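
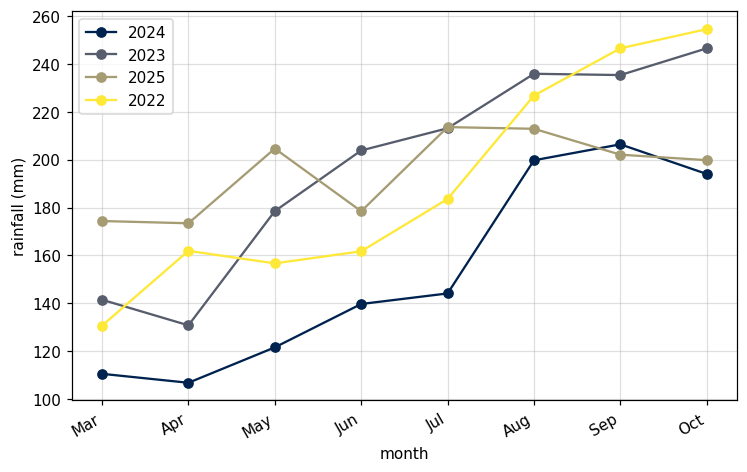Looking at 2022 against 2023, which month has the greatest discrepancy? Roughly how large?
Jun: 2022 ≈ 160, 2023 ≈ 200 → gap ≈ 40. Next-largest (Apr) is only ≈ 20.

Jun, ≈ 40 mm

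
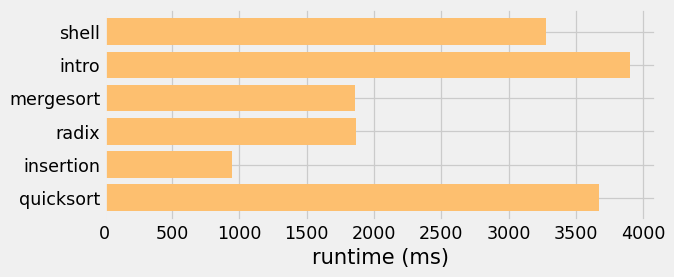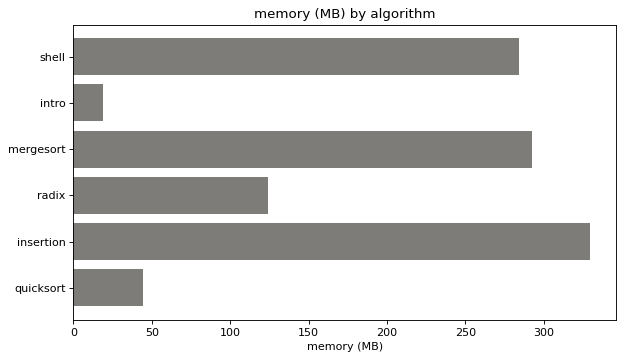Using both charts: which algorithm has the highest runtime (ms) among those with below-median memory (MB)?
intro

Chart 2 median memory (MB) ≈ 200; below-median algorithms: intro, radix, quicksort. Among those, intro has the highest runtime (ms) (≈ 4000).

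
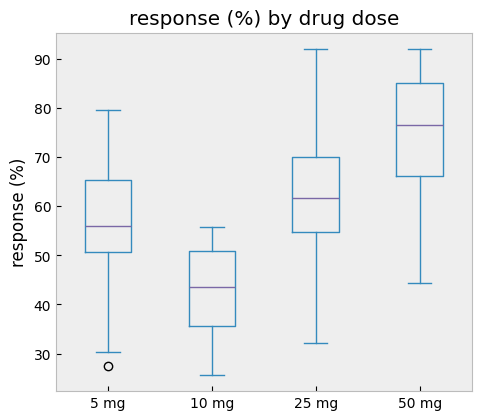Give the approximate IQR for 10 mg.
≈ 15

Q3 ≈ 50, Q1 ≈ 35; IQR ≈ 15.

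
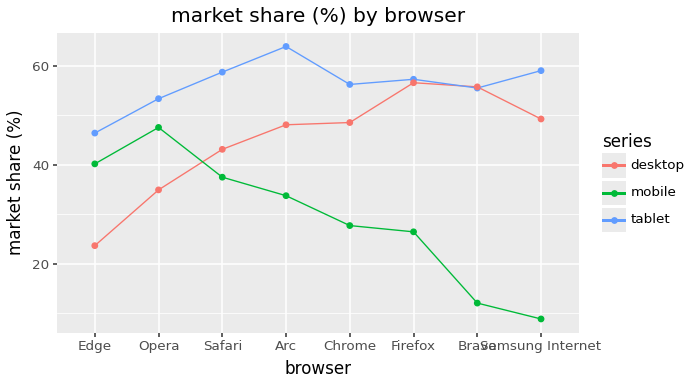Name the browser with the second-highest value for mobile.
Top 3 for mobile: Opera ≈ 50, Edge ≈ 40, Safari ≈ 35.

Edge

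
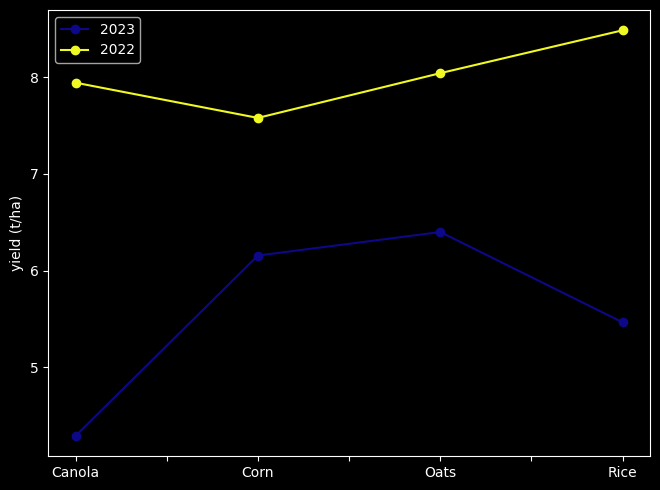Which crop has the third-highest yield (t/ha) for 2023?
Rice

Top 4 for 2023: Oats ≈ 6.5, Corn ≈ 6.0, Rice ≈ 5.5, Canola ≈ 4.5.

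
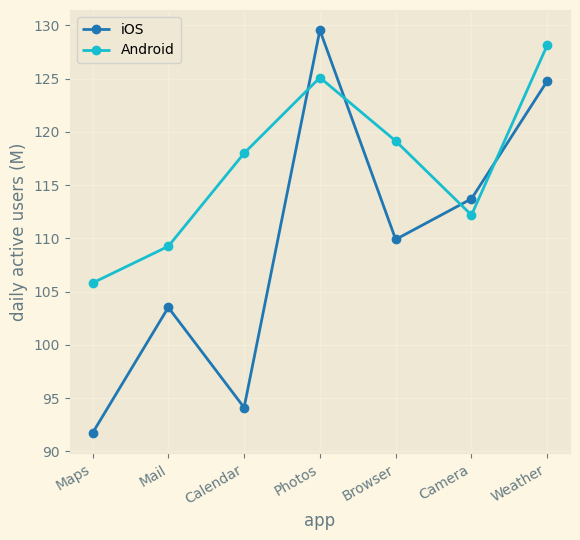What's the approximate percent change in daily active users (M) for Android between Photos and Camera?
≈ -12%

Photos ≈ 125, Camera ≈ 110; (110 − 125) / 125 ≈ -12%.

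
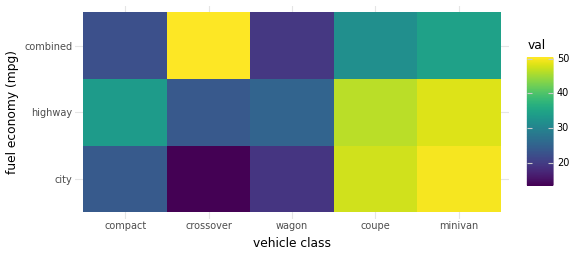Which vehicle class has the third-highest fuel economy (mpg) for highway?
compact

Top 4 for highway: minivan ≈ 50, coupe ≈ 45, compact ≈ 35, wagon ≈ 25.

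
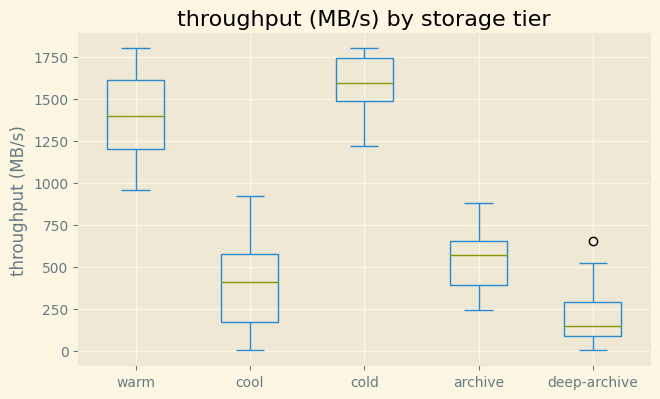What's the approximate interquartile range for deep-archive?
Q3 ≈ 200, Q1 ≈ 0; IQR ≈ 200.

≈ 200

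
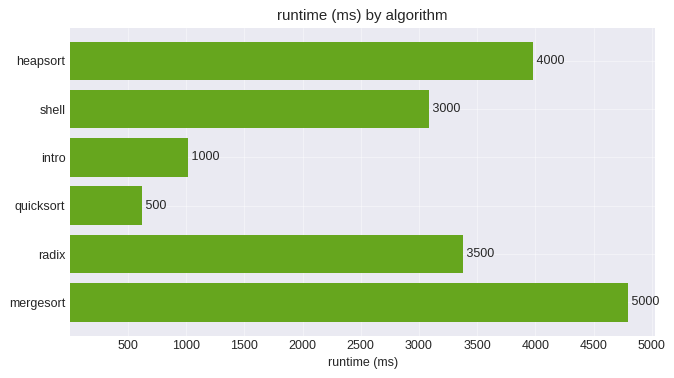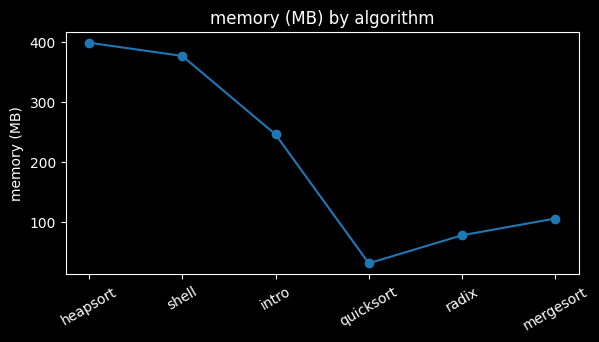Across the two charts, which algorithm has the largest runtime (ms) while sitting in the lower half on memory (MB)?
Chart 2 median memory (MB) ≈ 200; below-median algorithms: quicksort, radix, mergesort. Among those, mergesort has the highest runtime (ms) (≈ 5000).

mergesort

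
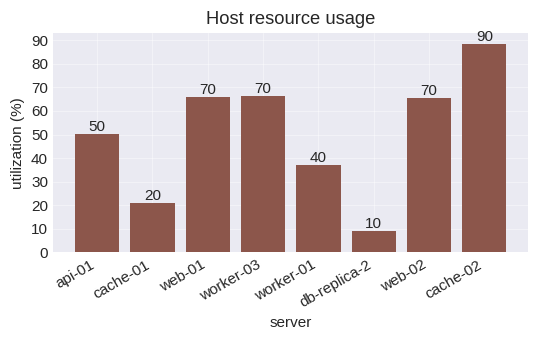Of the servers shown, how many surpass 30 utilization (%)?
Above 30: api-01, web-01, worker-03, worker-01, web-02, cache-02.

6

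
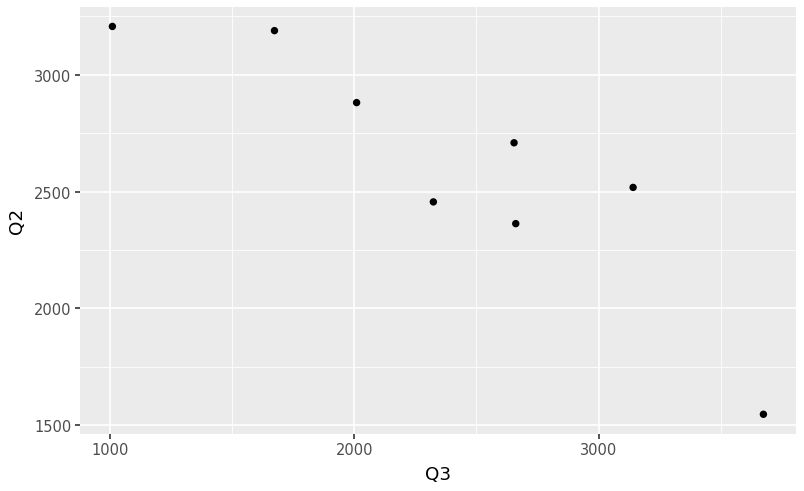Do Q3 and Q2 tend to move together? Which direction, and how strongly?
Points are negatively correlated; strong (|r| ≈ 0.9).

negative, strong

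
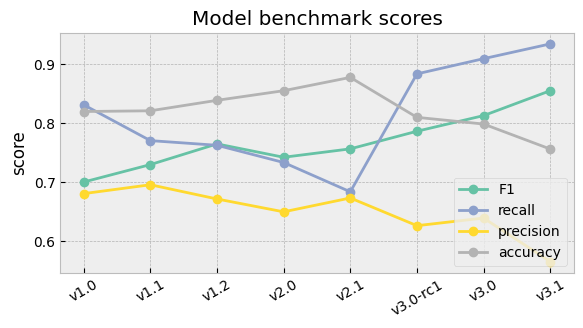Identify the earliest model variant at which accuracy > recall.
v1.0: accuracy ≈ 0.80 vs recall ≈ 0.85 (not yet); v1.1: accuracy ≈ 0.80 vs recall ≈ 0.75 (first crossover).

v1.1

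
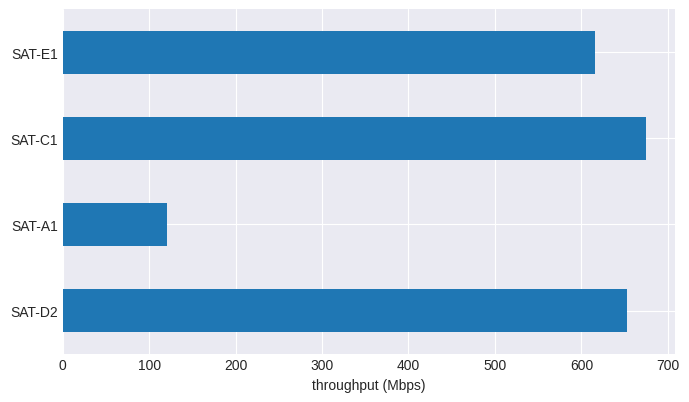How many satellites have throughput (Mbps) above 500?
Above 500: SAT-D2, SAT-C1, SAT-E1.

3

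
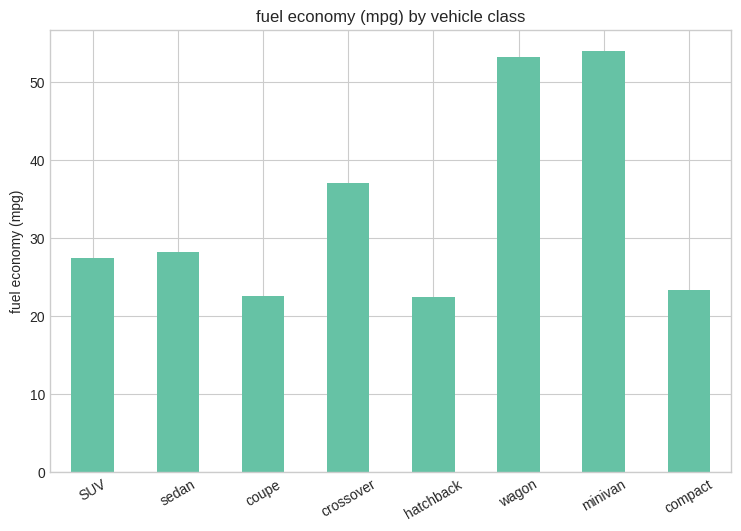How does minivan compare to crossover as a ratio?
≈ 1.57×

minivan ≈ 55, crossover ≈ 35; 55/35 ≈ 1.57.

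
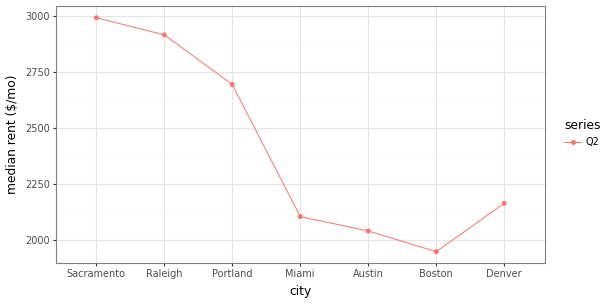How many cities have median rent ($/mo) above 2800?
Above 2800: Sacramento, Raleigh.

2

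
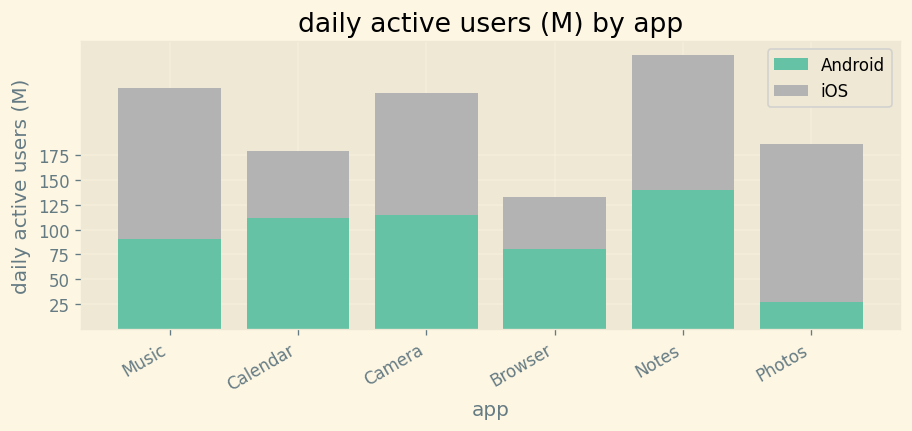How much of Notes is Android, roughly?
Android top ≈ 150, bottom ≈ 0; segment ≈ 150.

≈ 150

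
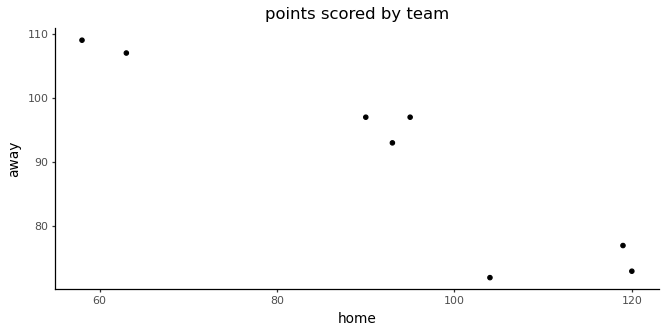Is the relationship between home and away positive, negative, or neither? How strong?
Points are negatively correlated; strong (|r| ≈ 0.9).

negative, strong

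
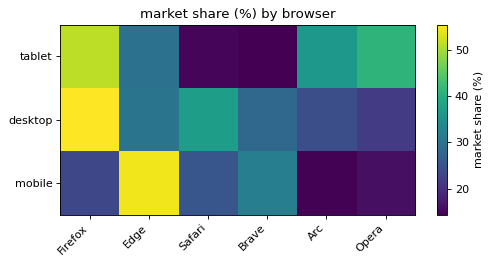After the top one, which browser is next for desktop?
Top 3 for desktop: Firefox ≈ 55, Safari ≈ 35, Edge ≈ 30.

Safari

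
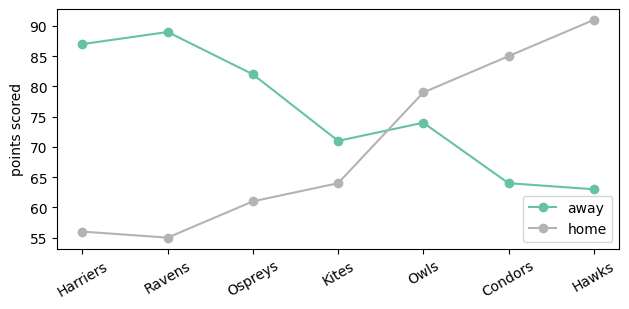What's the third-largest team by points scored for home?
Owls

Top 4 for home: Hawks ≈ 90, Condors ≈ 85, Owls ≈ 80, Kites ≈ 65.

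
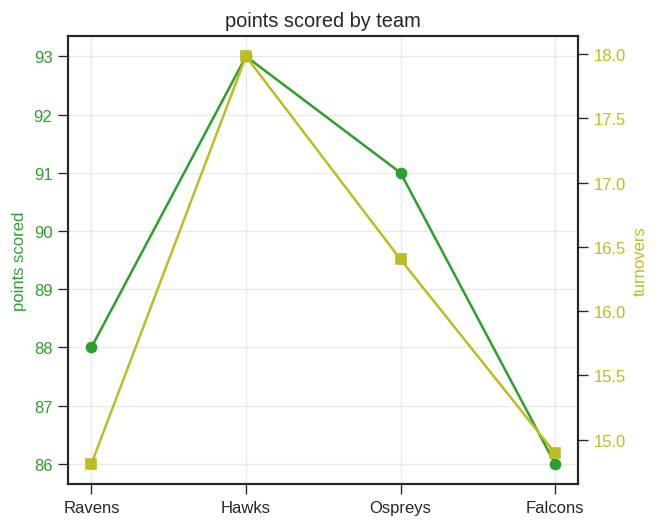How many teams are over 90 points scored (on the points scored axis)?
2

Above 90: Hawks, Ospreys.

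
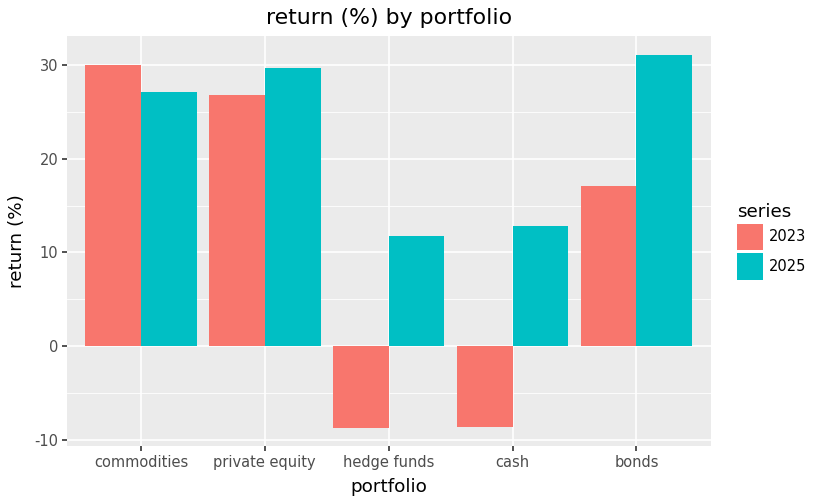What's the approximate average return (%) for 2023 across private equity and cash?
(25 + -10) / 2 ≈ 8.

≈ 8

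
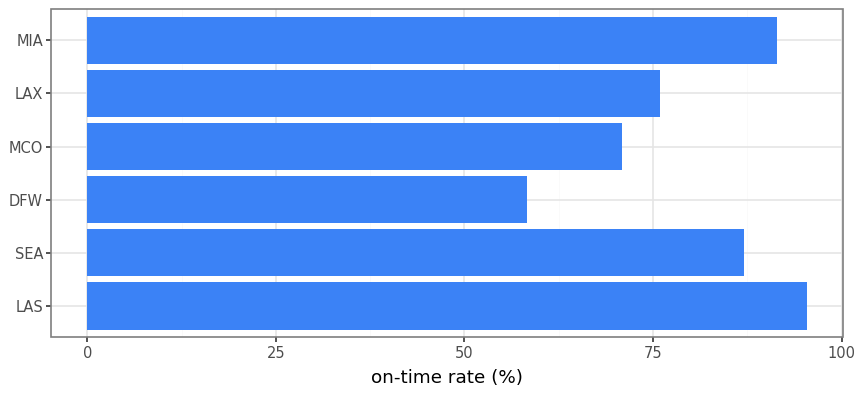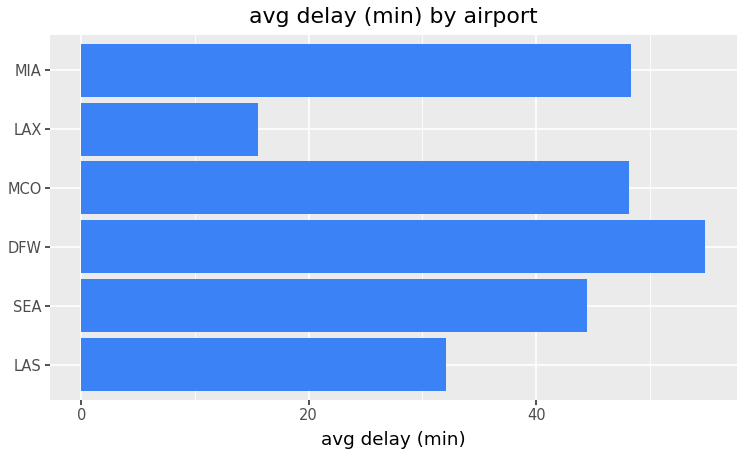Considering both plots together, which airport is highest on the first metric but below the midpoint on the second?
Chart 2 median avg delay (min) ≈ 50; below-median airports: LAS, SEA, LAX. Among those, LAS has the highest on-time rate (%) (≈ 100).

LAS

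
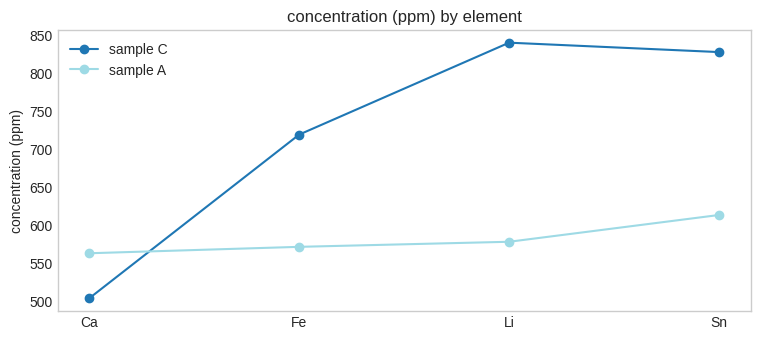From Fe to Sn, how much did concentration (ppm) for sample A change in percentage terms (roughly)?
Fe ≈ 550, Sn ≈ 600; (600 − 550) / 550 ≈ +9.1%.

≈ +9.1%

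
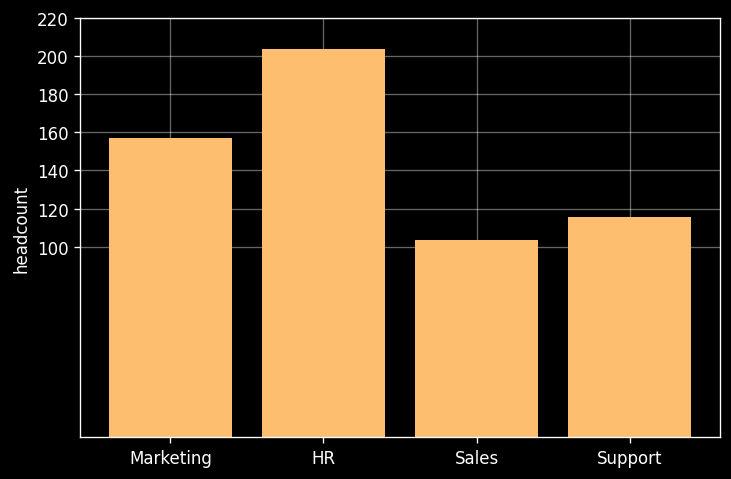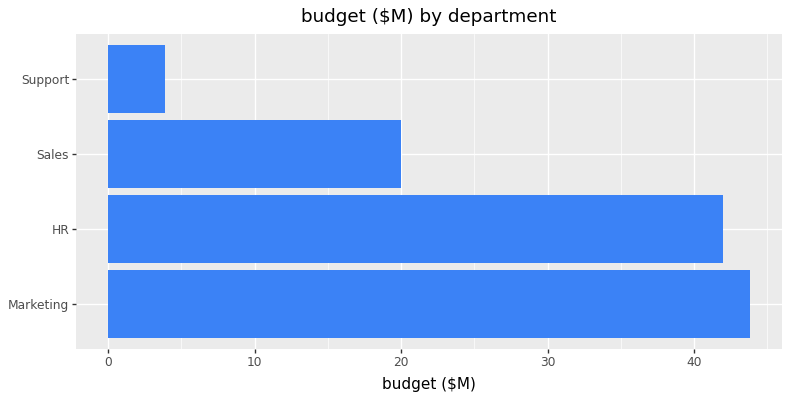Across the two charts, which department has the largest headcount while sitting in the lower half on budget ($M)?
Chart 2 median budget ($M) ≈ 30; below-median departments: Sales, Support. Among those, Support has the highest headcount (≈ 120).

Support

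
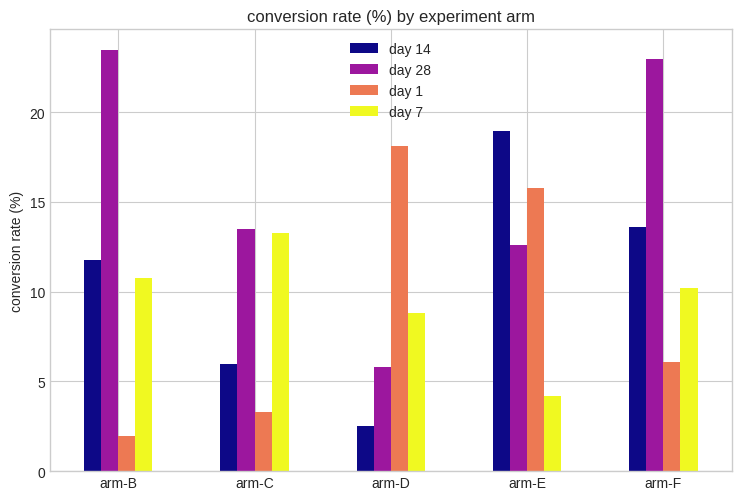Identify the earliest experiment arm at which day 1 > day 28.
arm-C: day 1 ≈ 4 vs day 28 ≈ 14 (not yet); arm-D: day 1 ≈ 18 vs day 28 ≈ 6 (first crossover).

arm-D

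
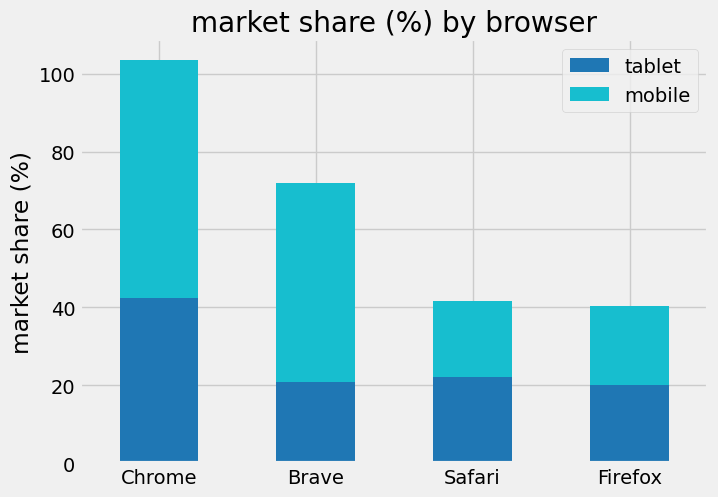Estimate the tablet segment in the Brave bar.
≈ 20

tablet top ≈ 20, bottom ≈ 0; segment ≈ 20.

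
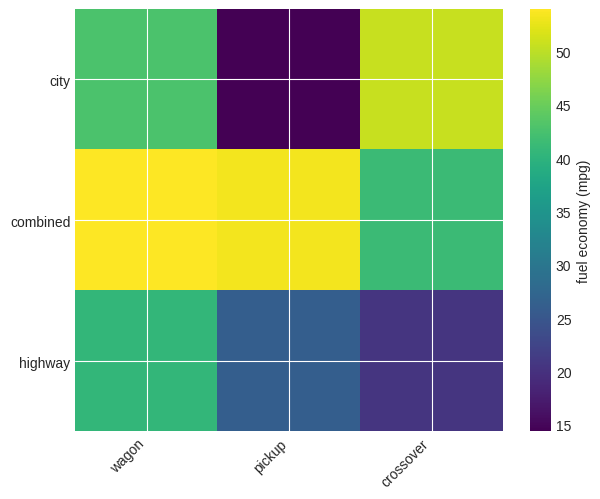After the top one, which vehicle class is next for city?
Top 3 for city: crossover ≈ 50, wagon ≈ 45, pickup ≈ 15.

wagon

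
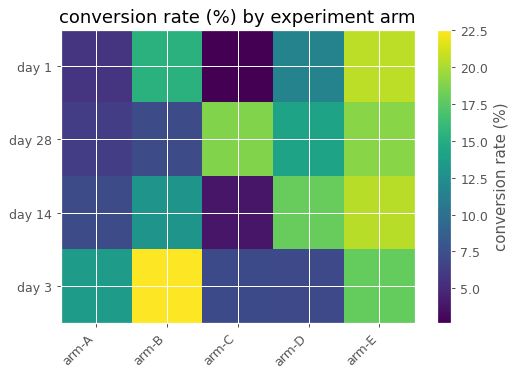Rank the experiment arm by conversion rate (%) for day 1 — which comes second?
arm-B

Top 3 for day 1: arm-E ≈ 20, arm-B ≈ 16, arm-D ≈ 12.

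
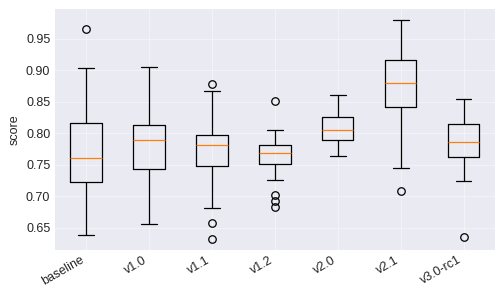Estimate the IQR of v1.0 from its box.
≈ 0.07

Q3 ≈ 0.81, Q1 ≈ 0.74; IQR ≈ 0.07.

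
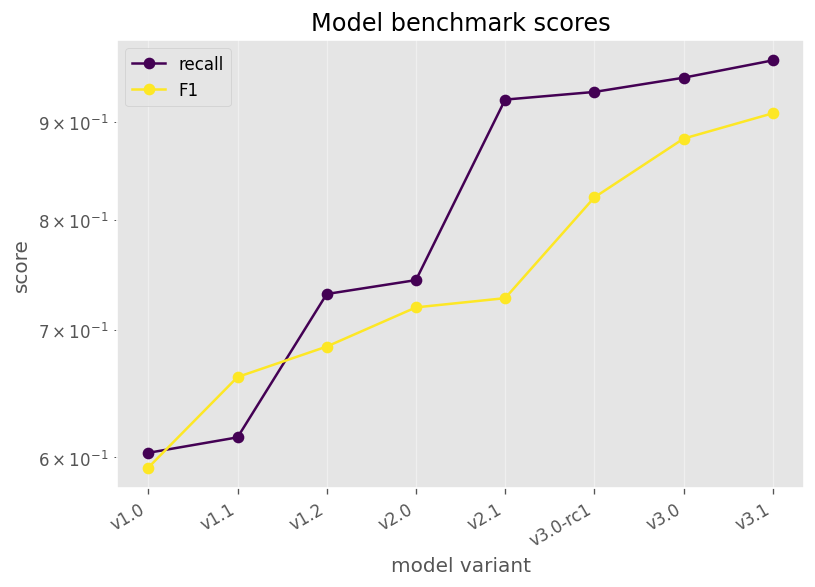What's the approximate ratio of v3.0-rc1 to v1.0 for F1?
≈ 1.33×

v3.0-rc1 ≈ 0.80, v1.0 ≈ 0.60; 0.80/0.60 ≈ 1.33.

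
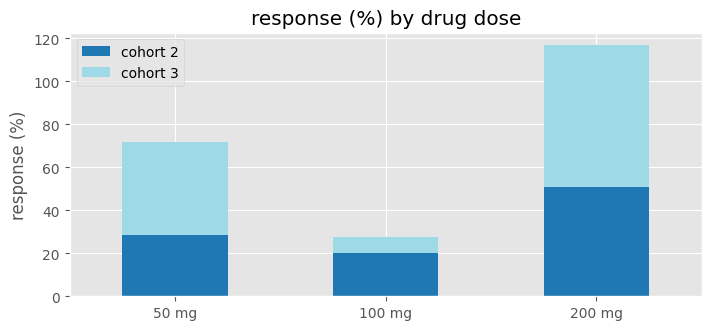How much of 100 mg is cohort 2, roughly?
≈ 20

cohort 2 top ≈ 20, bottom ≈ 0; segment ≈ 20.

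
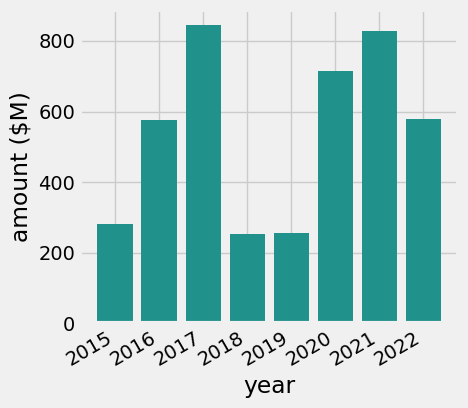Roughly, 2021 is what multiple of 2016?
2021 ≈ 800, 2016 ≈ 600; 800/600 ≈ 1.33.

≈ 1.33×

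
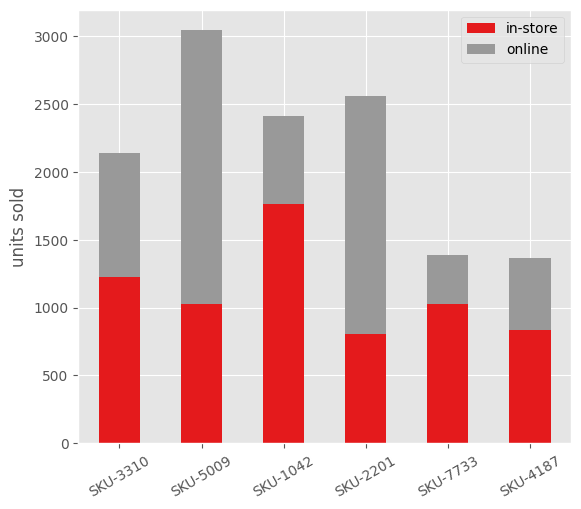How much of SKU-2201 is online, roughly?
≈ 1500

online top ≈ 2500, bottom ≈ 1000; segment ≈ 1500.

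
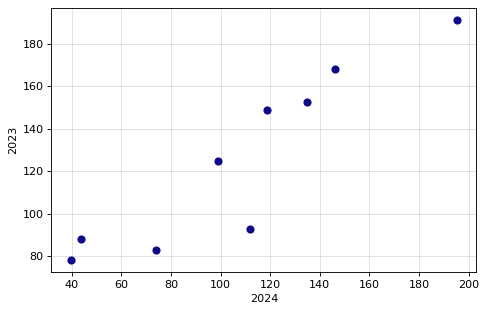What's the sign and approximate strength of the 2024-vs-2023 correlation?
positive, strong

Points are positively correlated; strong (|r| ≈ 0.9).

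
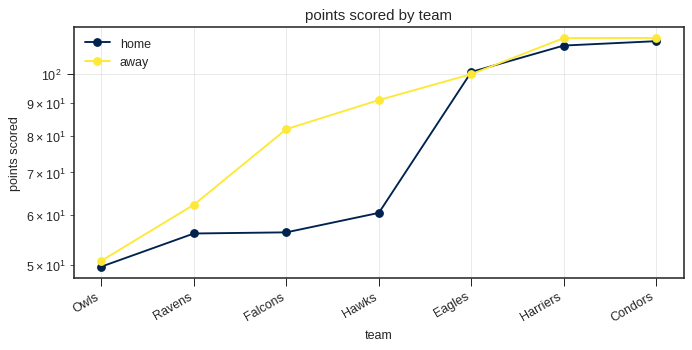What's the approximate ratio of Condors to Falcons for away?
≈ 1.38×

Condors ≈ 110, Falcons ≈ 80; 110/80 ≈ 1.38.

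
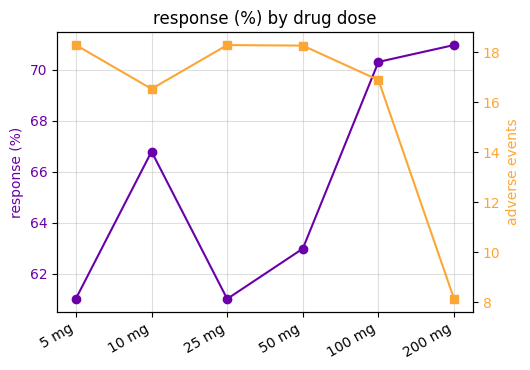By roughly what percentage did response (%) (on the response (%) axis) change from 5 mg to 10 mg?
≈ +9.8%

5 mg ≈ 61, 10 mg ≈ 67; (67 − 61) / 61 ≈ +9.8%.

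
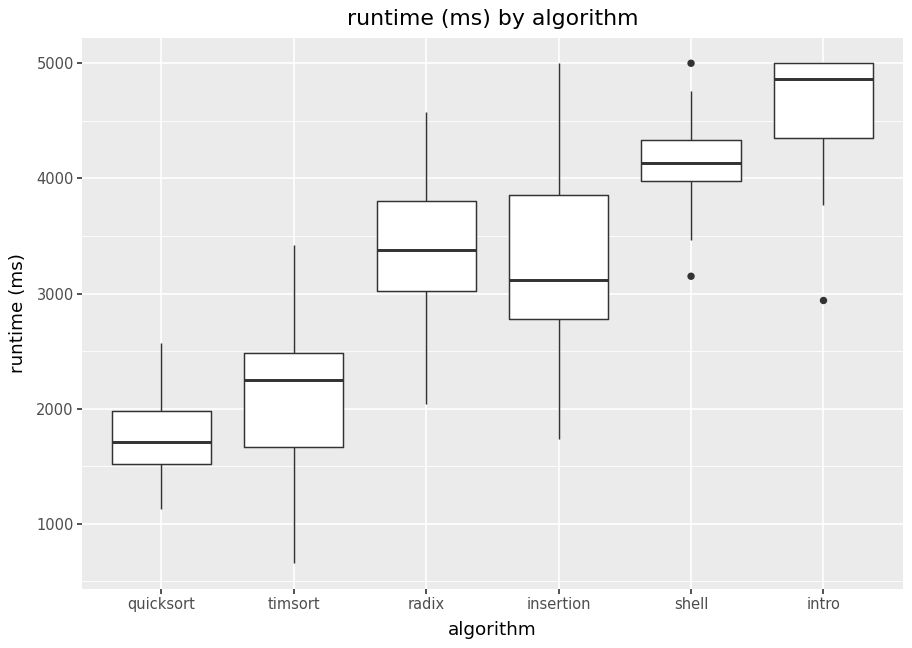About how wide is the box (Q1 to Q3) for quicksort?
Q3 ≈ 2000, Q1 ≈ 1500; IQR ≈ 500.

≈ 500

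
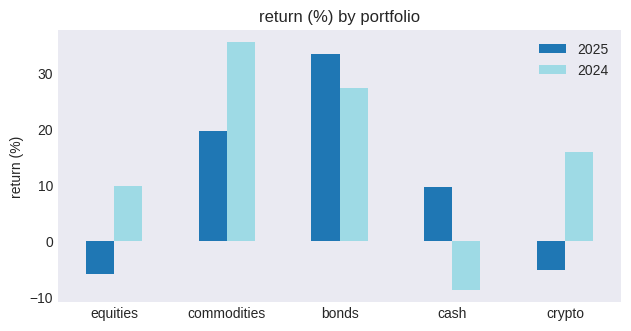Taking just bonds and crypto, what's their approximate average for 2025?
(35 + -5) / 2 ≈ 15.

≈ 15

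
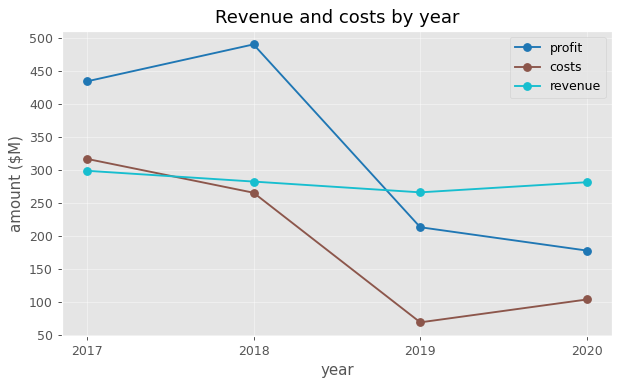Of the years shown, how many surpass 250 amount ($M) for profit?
2

Above 250: 2017, 2018.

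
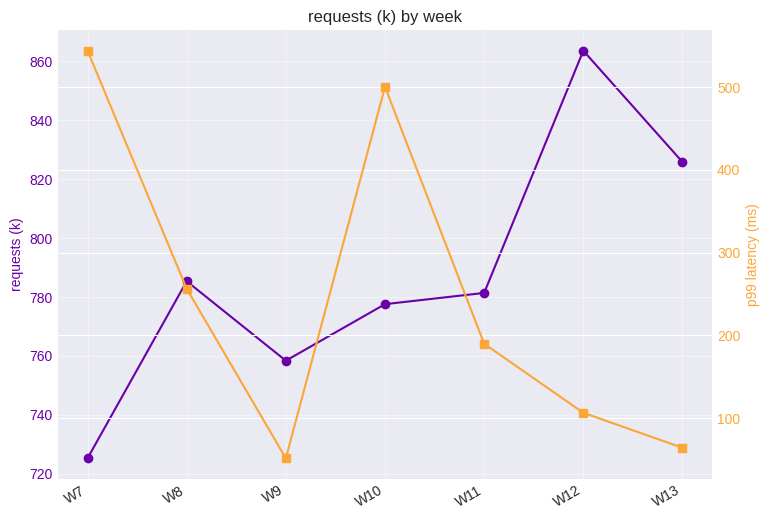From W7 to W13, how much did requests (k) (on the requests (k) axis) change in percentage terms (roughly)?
W7 ≈ 720, W13 ≈ 820; (820 − 720) / 720 ≈ +13.9%.

≈ +13.9%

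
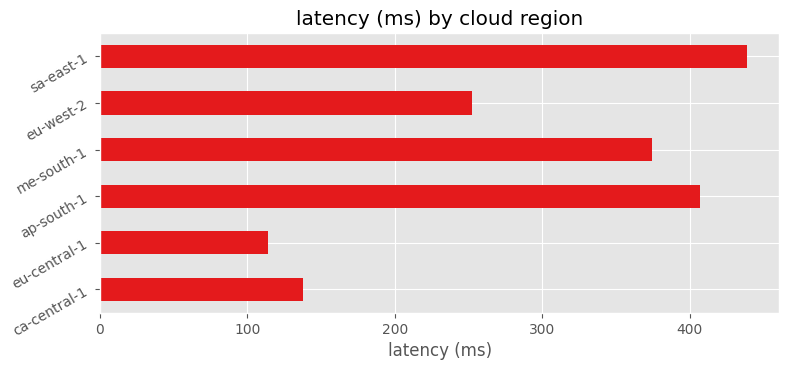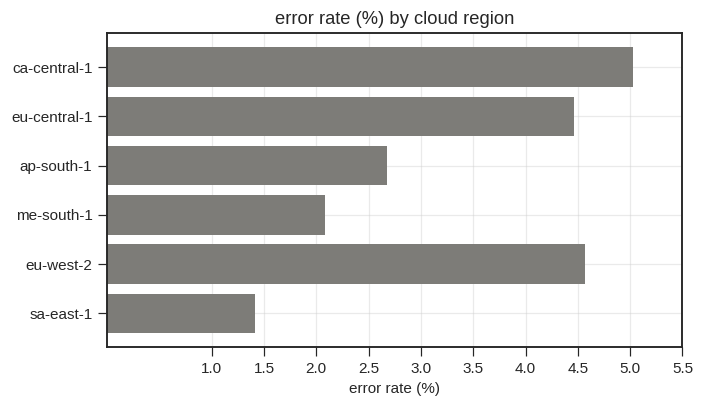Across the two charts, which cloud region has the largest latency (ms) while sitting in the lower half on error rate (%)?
Chart 2 median error rate (%) ≈ 3.5; below-median cloud regions: ap-south-1, me-south-1, sa-east-1. Among those, sa-east-1 has the highest latency (ms) (≈ 450).

sa-east-1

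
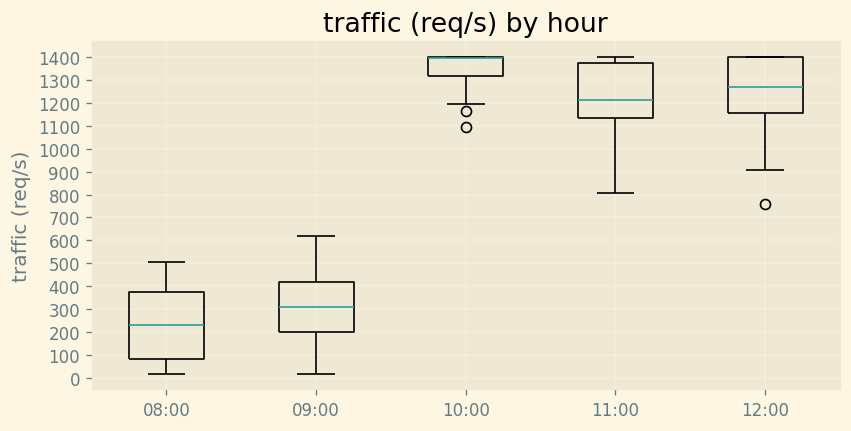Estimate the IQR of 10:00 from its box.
≈ 100

Q3 ≈ 1400, Q1 ≈ 1300; IQR ≈ 100.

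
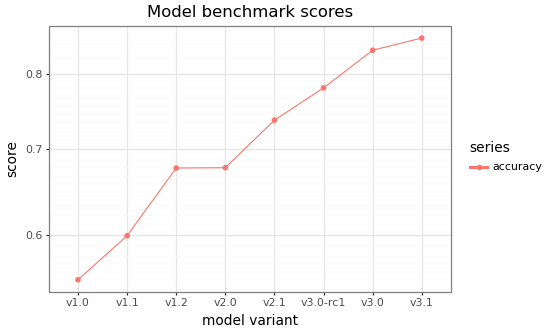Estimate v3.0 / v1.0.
≈ 1.55×

v3.0 ≈ 0.85, v1.0 ≈ 0.55; 0.85/0.55 ≈ 1.55.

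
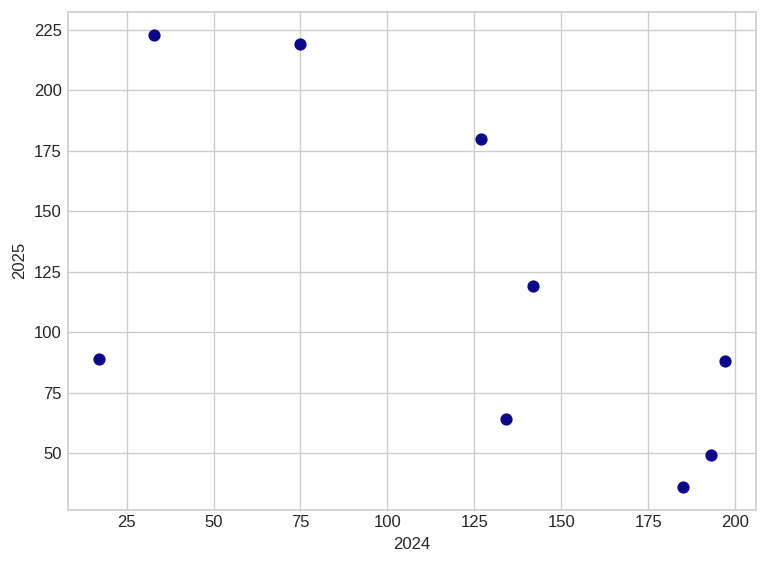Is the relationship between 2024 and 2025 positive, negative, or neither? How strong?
Points are negatively correlated; moderate (|r| ≈ 0.6).

negative, moderate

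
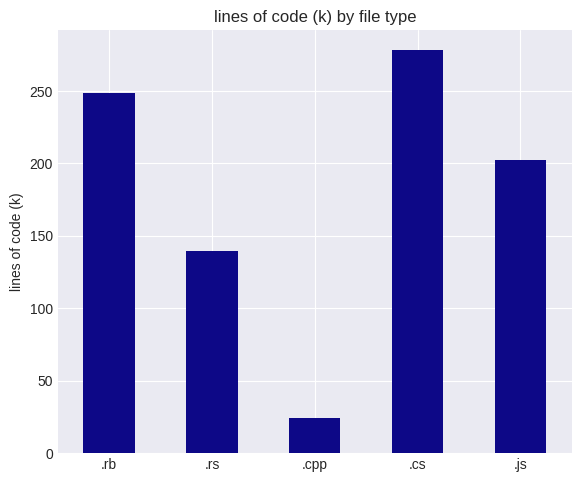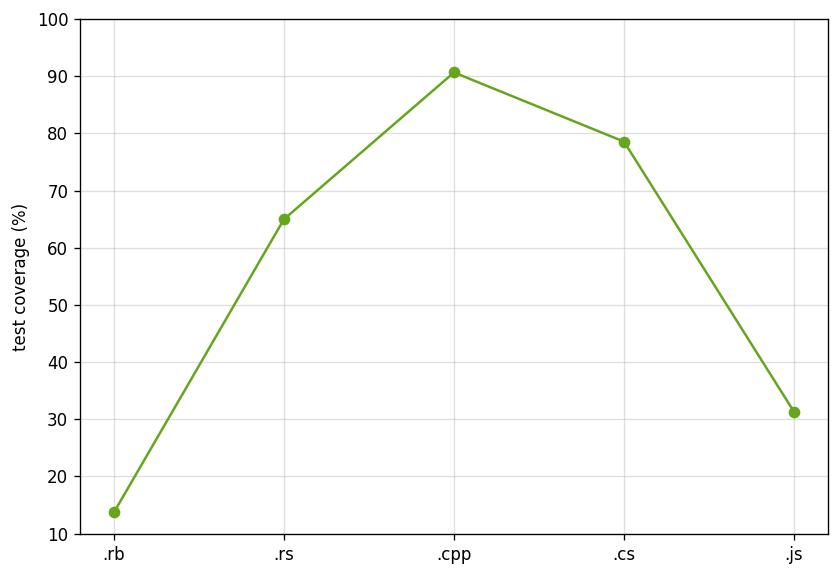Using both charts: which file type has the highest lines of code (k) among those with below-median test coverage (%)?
.rb

Chart 2 median test coverage (%) ≈ 60; below-median file types: .rb, .js. Among those, .rb has the highest lines of code (k) (≈ 250).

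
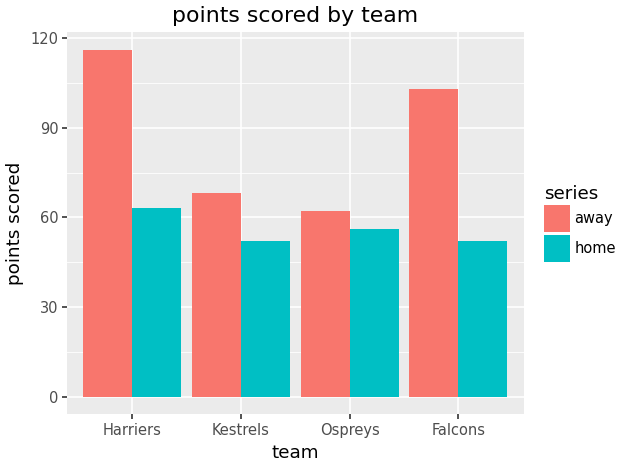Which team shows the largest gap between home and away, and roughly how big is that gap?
Harriers, ≈ 60

Harriers: home ≈ 60, away ≈ 120 → gap ≈ 60. Next-largest (Falcons) is only ≈ 50.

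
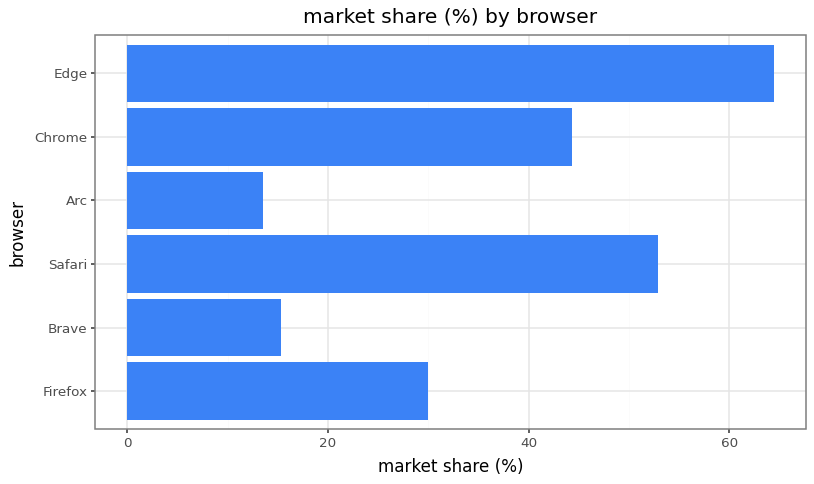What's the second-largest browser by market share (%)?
Top 3: Edge ≈ 60, Safari ≈ 50, Chrome ≈ 40.

Safari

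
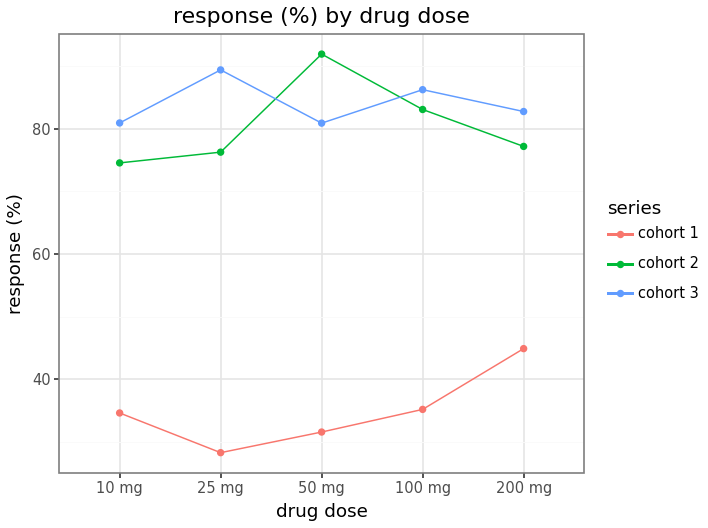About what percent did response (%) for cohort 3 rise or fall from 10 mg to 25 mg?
≈ +12.5%

10 mg ≈ 80, 25 mg ≈ 90; (90 − 80) / 80 ≈ +12.5%.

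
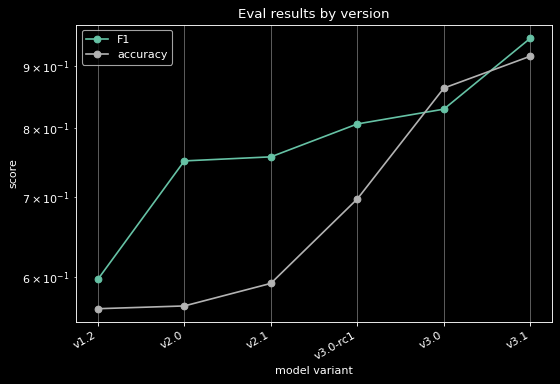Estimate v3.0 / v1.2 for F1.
v3.0 ≈ 0.85, v1.2 ≈ 0.60; 0.85/0.60 ≈ 1.42.

≈ 1.42×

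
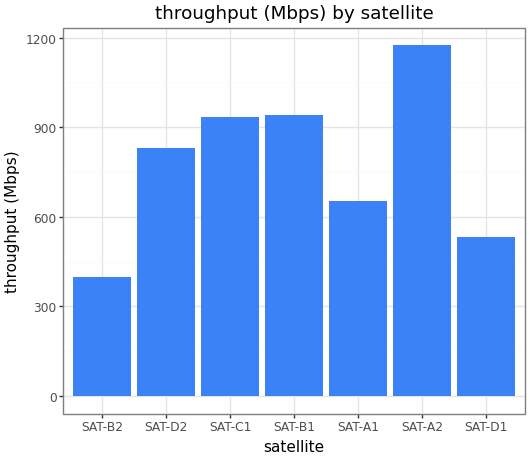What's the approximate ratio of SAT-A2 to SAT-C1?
≈ 1.33×

SAT-A2 ≈ 1200, SAT-C1 ≈ 900; 1200/900 ≈ 1.33.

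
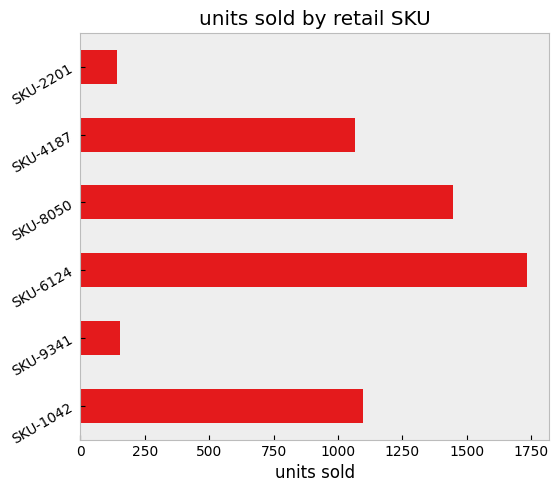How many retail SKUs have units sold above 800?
4

Above 800: SKU-1042, SKU-6124, SKU-8050, SKU-4187.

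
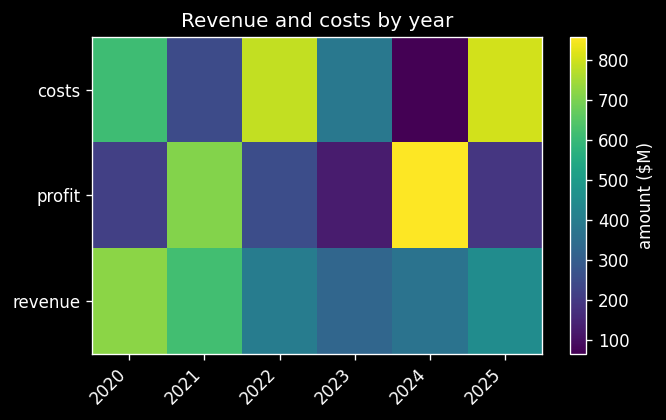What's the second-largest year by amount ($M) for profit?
Top 3 for profit: 2024 ≈ 900, 2021 ≈ 700, 2022 ≈ 300.

2021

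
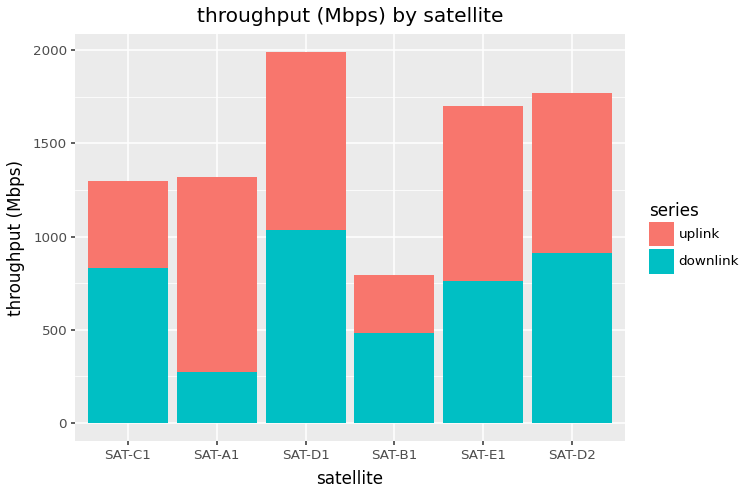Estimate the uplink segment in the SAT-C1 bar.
uplink top ≈ 1200, bottom ≈ 800; segment ≈ 400.

≈ 400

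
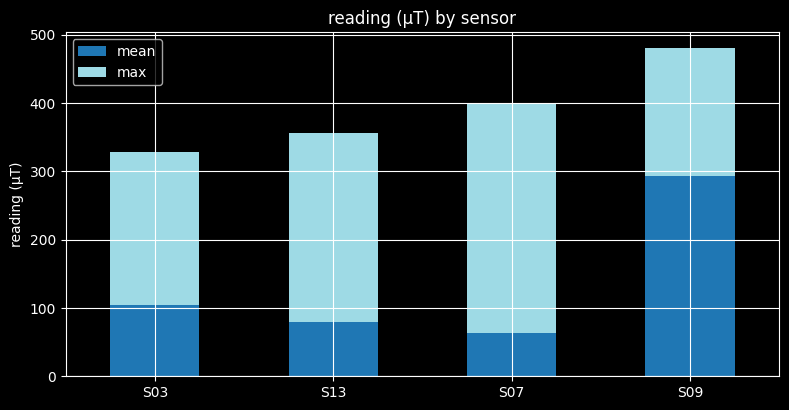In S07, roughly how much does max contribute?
max top ≈ 400, bottom ≈ 50; segment ≈ 350.

≈ 350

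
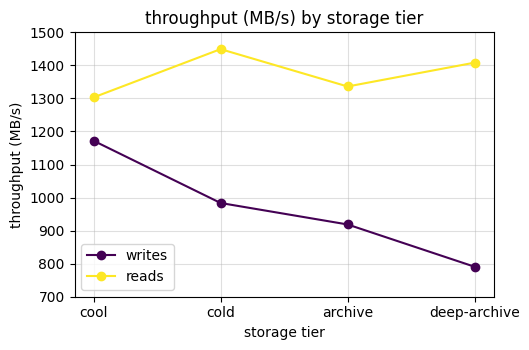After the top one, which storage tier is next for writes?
cold

Top 3 for writes: cool ≈ 1200, cold ≈ 1000, archive ≈ 900.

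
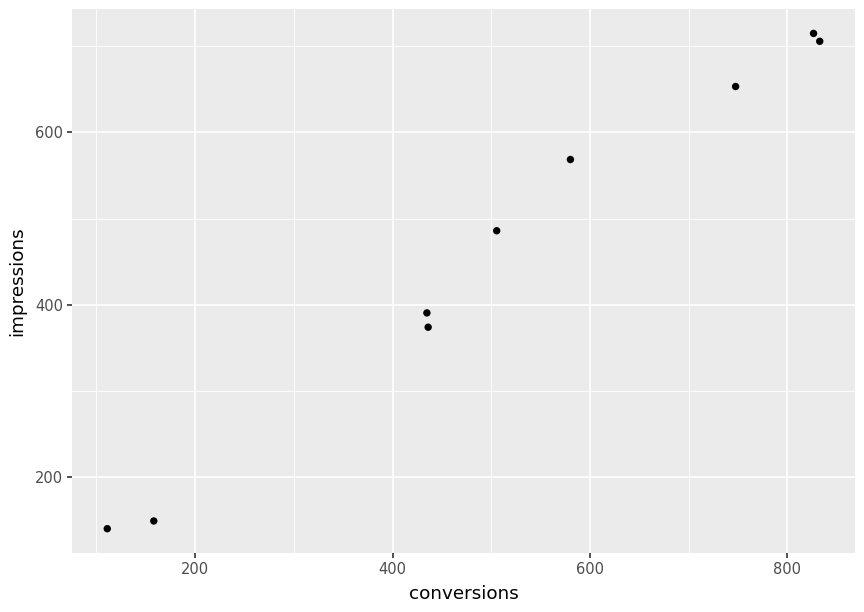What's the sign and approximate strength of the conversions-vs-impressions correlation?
Points are positively correlated; strong (|r| ≈ 1.0).

positive, strong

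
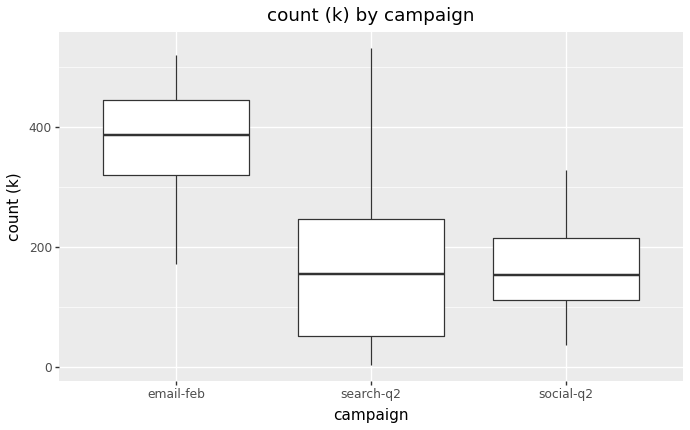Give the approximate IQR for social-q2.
Q3 ≈ 220, Q1 ≈ 120; IQR ≈ 100.

≈ 100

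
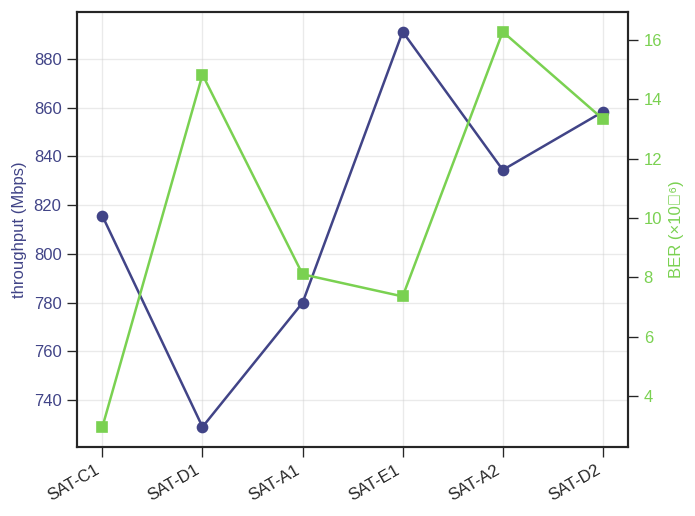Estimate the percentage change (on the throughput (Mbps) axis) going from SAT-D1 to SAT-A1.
≈ +8.3%

SAT-D1 ≈ 720, SAT-A1 ≈ 780; (780 − 720) / 720 ≈ +8.3%.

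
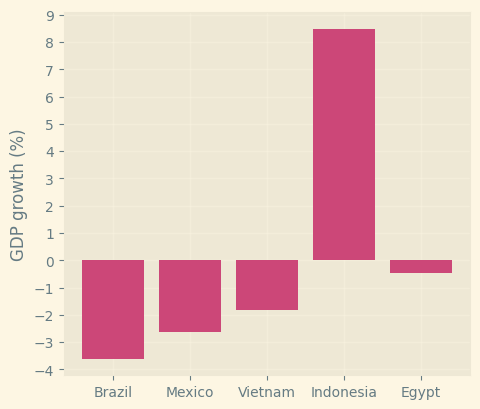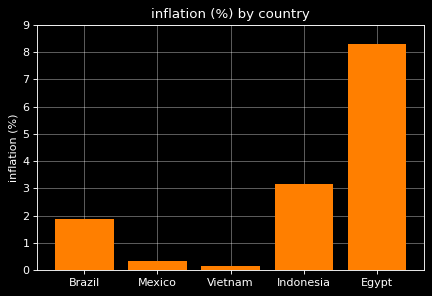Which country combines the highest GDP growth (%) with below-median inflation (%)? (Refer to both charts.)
Chart 2 median inflation (%) ≈ 2; below-median countries: Mexico, Vietnam. Among those, Vietnam has the highest GDP growth (%) (≈ -2).

Vietnam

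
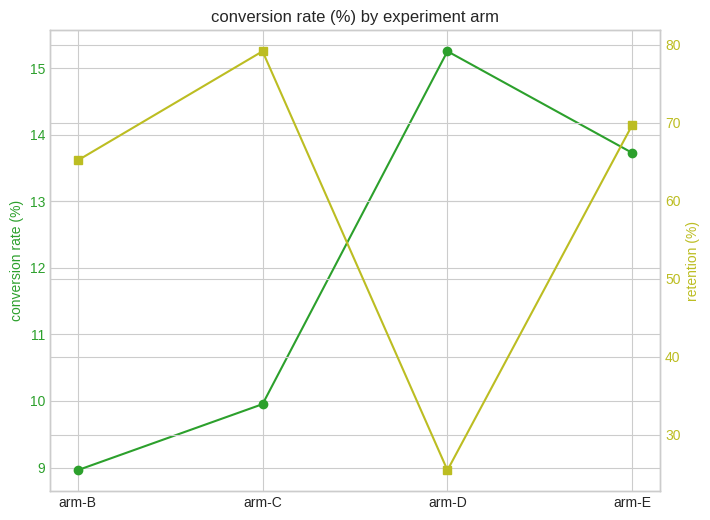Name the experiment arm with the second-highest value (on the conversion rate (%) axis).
Top 3 (on the conversion rate (%) axis): arm-D ≈ 15, arm-E ≈ 14, arm-C ≈ 10.

arm-E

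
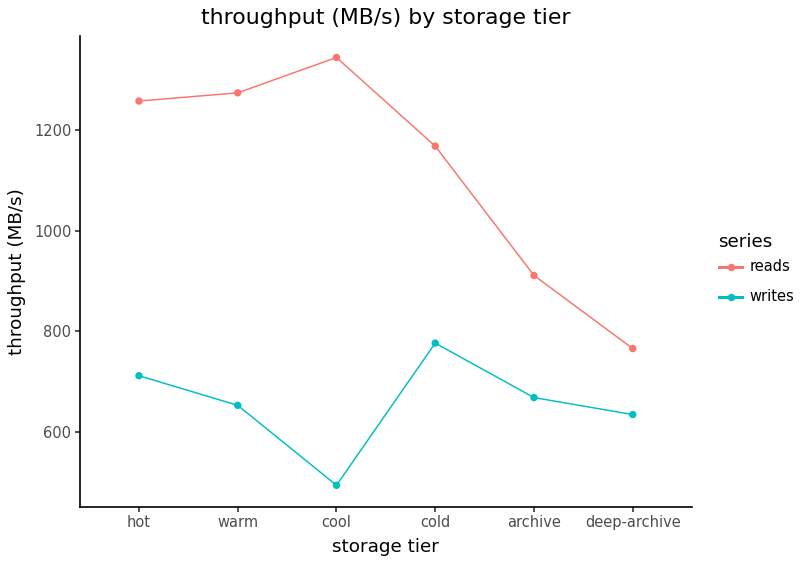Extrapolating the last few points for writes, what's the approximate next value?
≈ 500

Last three: 800, 700, 600 → slope ≈ -100/step → next ≈ 500.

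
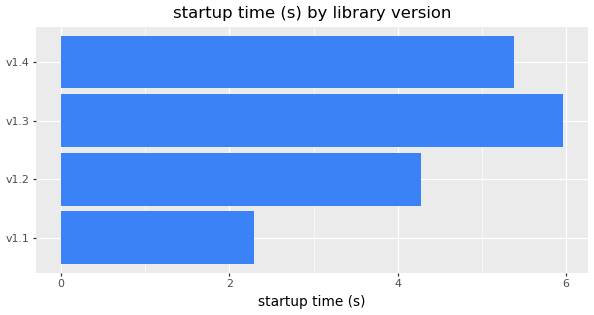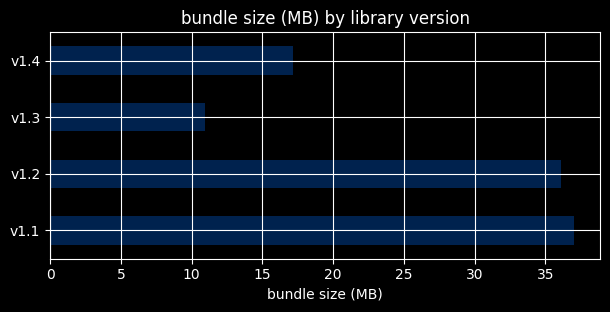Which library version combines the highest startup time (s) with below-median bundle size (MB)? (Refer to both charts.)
Chart 2 median bundle size (MB) ≈ 25; below-median library versions: v1.3, v1.4. Among those, v1.3 has the highest startup time (s) (≈ 6).

v1.3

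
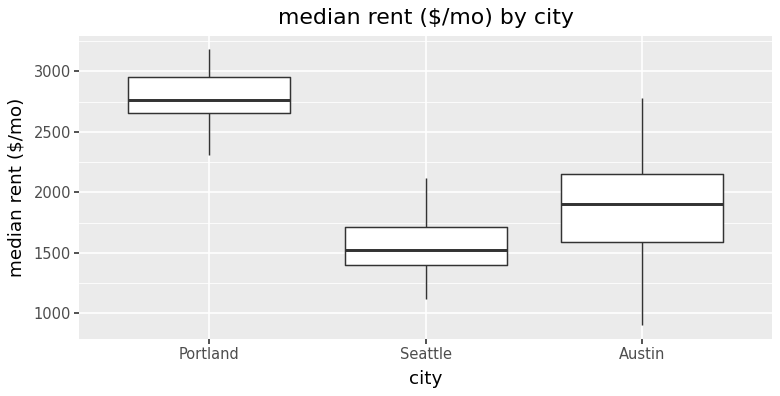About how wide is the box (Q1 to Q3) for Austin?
≈ 600

Q3 ≈ 2200, Q1 ≈ 1600; IQR ≈ 600.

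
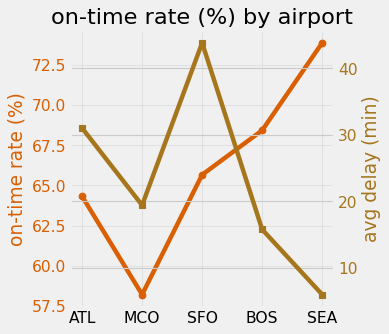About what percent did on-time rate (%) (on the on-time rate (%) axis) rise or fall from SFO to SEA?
SFO ≈ 66, SEA ≈ 74; (74 − 66) / 66 ≈ +12.1%.

≈ +12.1%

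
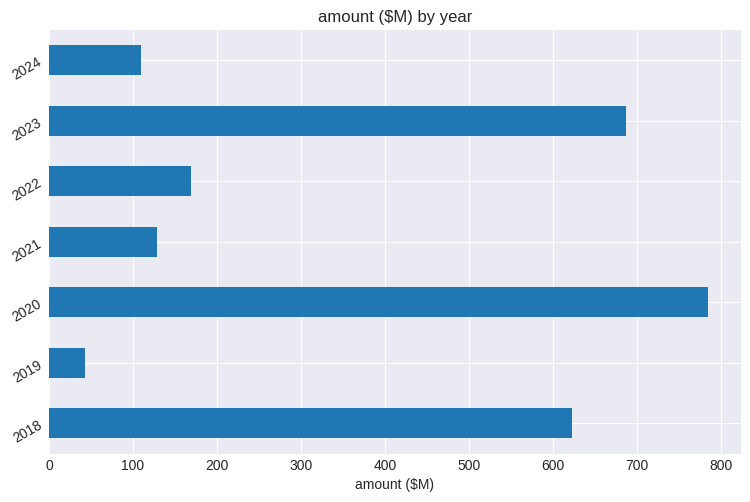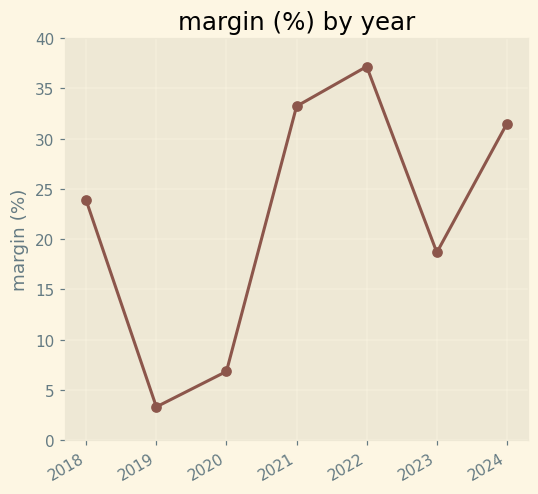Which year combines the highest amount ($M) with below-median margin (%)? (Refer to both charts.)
Chart 2 median margin (%) ≈ 25; below-median years: 2019, 2020, 2023. Among those, 2020 has the highest amount ($M) (≈ 800).

2020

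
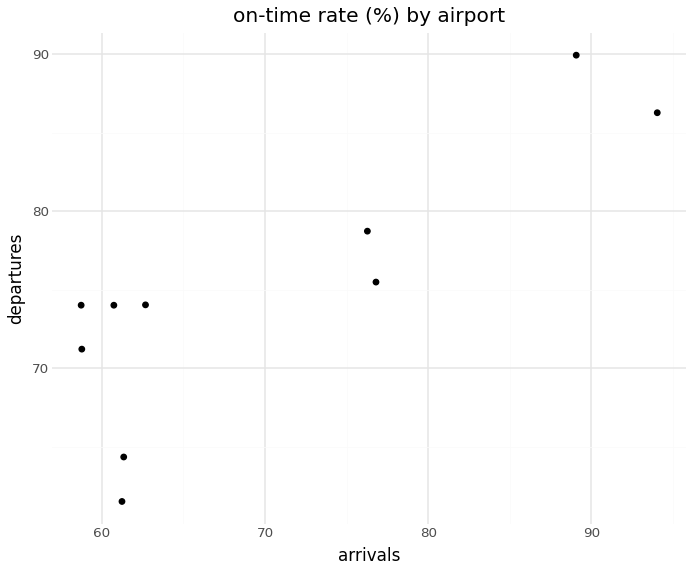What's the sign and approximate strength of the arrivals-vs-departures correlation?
positive, strong

Points are positively correlated; strong (|r| ≈ 0.8).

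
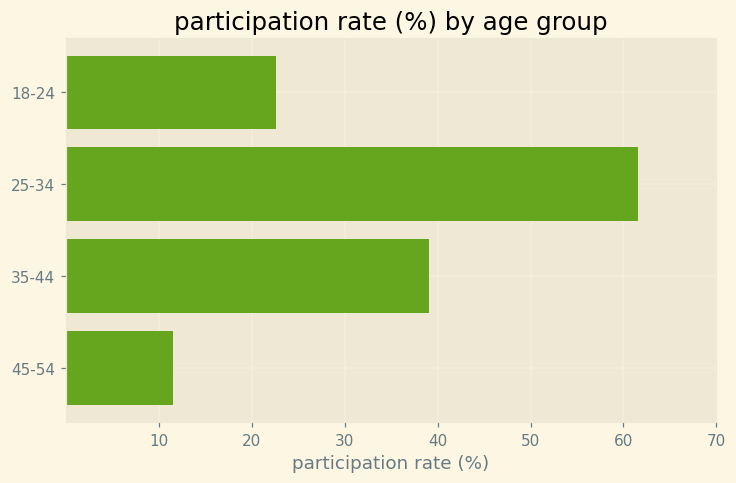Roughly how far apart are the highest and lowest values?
Max 25-34 ≈ 60, min 45-54 ≈ 10; range ≈ 50.

≈ 50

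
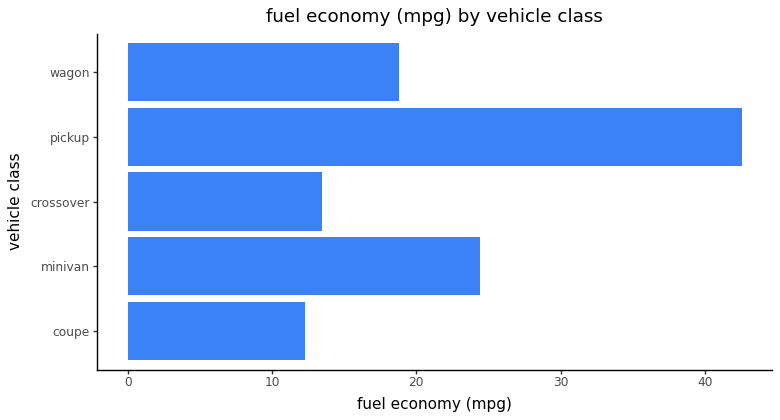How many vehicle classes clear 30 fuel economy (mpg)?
1

Above 30: pickup.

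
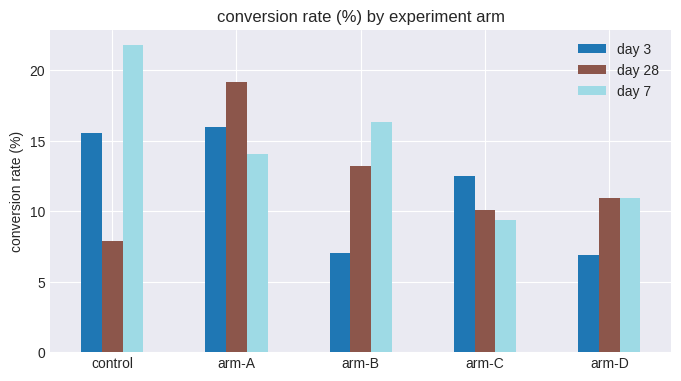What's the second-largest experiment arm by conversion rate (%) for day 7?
Top 3 for day 7: control ≈ 22, arm-B ≈ 16, arm-A ≈ 14.

arm-B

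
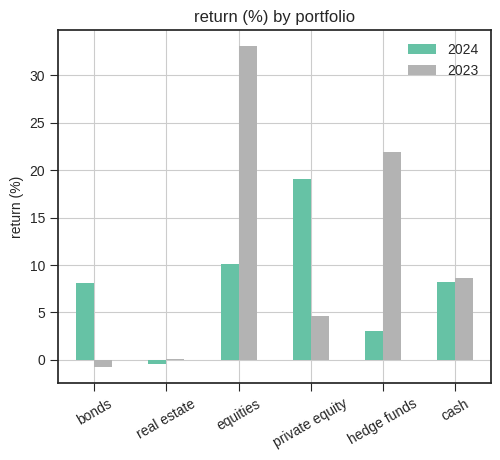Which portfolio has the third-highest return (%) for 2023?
cash

Top 4 for 2023: equities ≈ 35, hedge funds ≈ 20, cash ≈ 10, private equity ≈ 5.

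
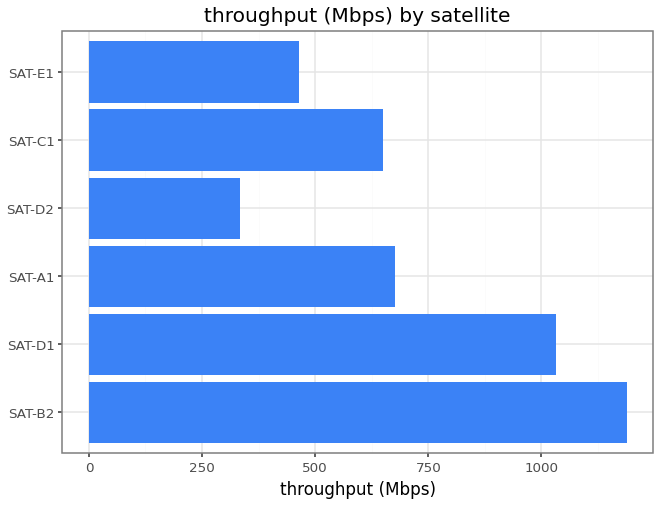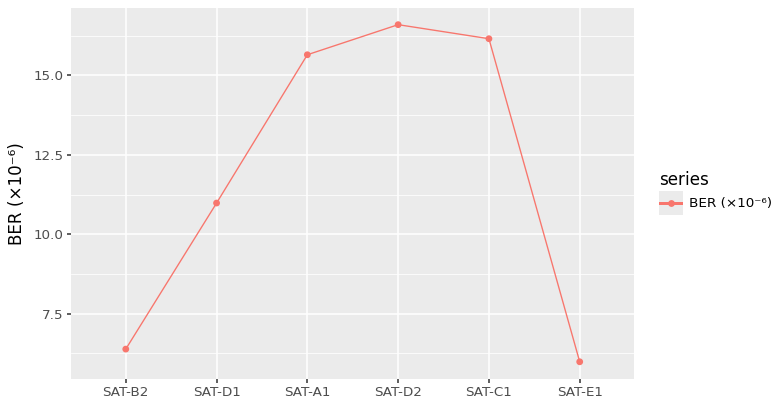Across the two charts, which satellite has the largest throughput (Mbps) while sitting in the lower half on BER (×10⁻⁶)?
SAT-B2

Chart 2 median BER (×10⁻⁶) ≈ 14; below-median satellites: SAT-B2, SAT-D1, SAT-E1. Among those, SAT-B2 has the highest throughput (Mbps) (≈ 1200).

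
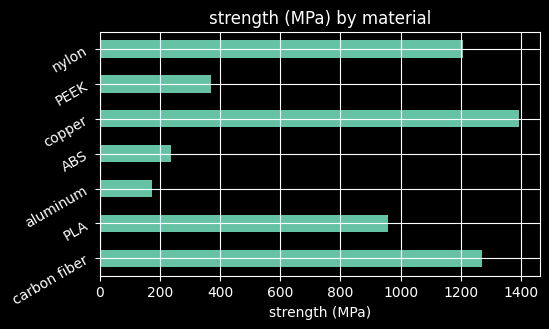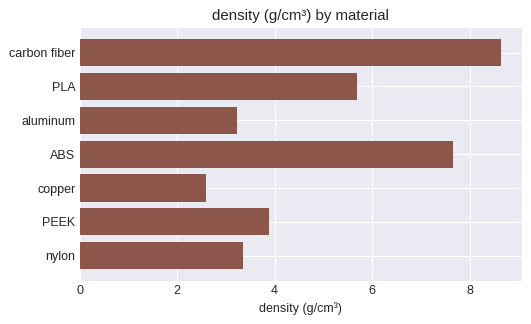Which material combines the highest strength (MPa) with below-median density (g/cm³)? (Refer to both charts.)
Chart 2 median density (g/cm³) ≈ 4; below-median materials: aluminum, copper, nylon. Among those, copper has the highest strength (MPa) (≈ 1400).

copper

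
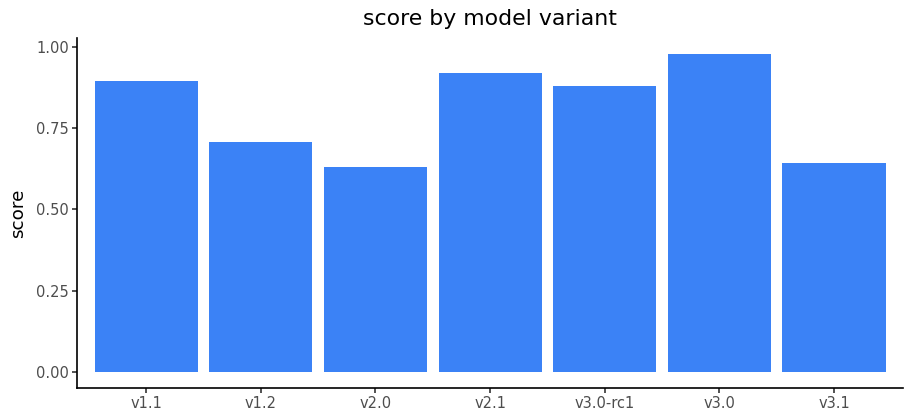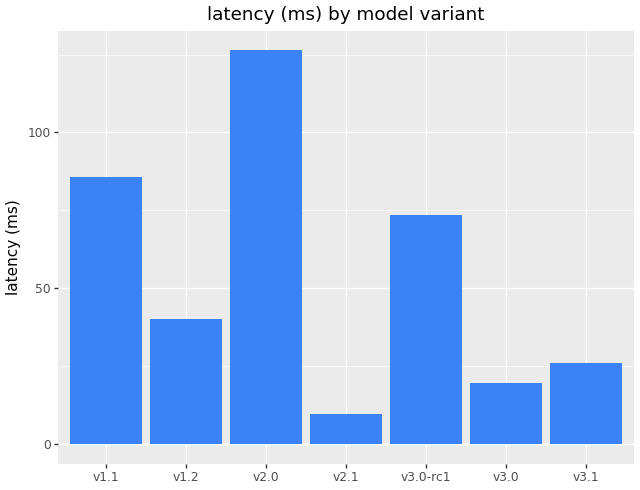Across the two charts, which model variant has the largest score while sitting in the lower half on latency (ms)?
Chart 2 median latency (ms) ≈ 40; below-median model variants: v2.1, v3.0, v3.1. Among those, v3.0 has the highest score (≈ 1).

v3.0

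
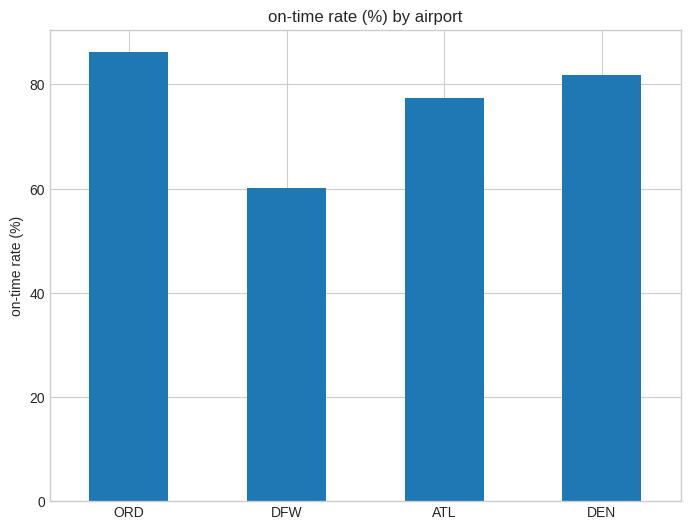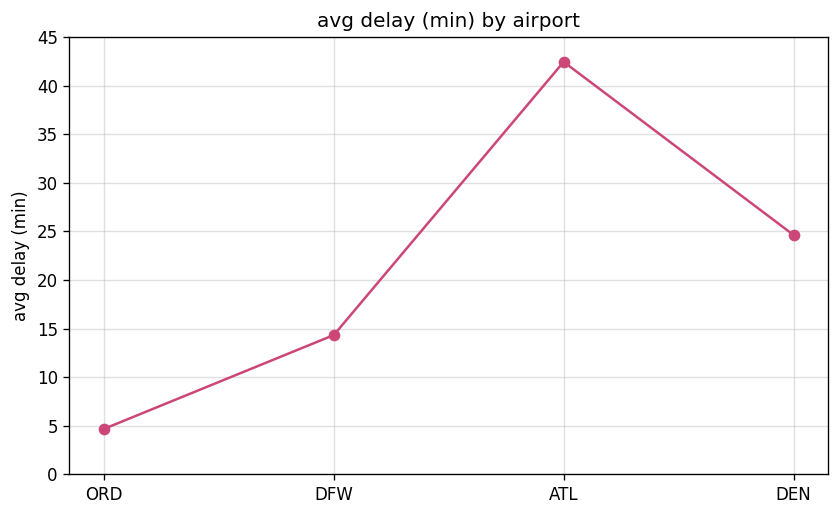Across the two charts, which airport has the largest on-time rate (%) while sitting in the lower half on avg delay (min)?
ORD

Chart 2 median avg delay (min) ≈ 20; below-median airports: ORD, DFW. Among those, ORD has the highest on-time rate (%) (≈ 90).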